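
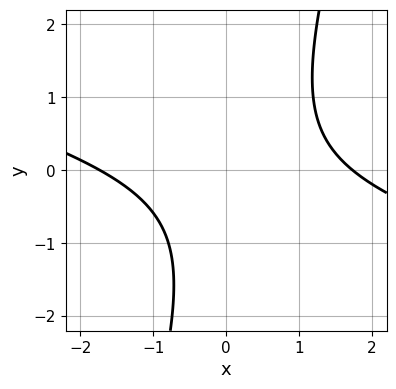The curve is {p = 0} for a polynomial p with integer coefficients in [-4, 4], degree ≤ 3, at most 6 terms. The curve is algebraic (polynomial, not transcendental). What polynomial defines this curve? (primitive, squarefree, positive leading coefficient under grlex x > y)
x^2 + 3*x*y - y^2 - y - 3

1. The degree is 2 — no degree-1 curve has this shape.
2. Reading off the gridlines: no y-intercept at any integer in the box.
3. Matching integer coefficients to the picture gives p.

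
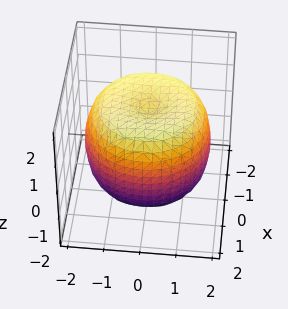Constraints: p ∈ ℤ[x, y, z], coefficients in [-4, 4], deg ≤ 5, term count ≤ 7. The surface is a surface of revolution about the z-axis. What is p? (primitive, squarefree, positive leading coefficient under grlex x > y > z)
deg p = 4. A generic line meets the surface in up to 4 points.
Symmetries: rotational symmetry about the z-axis ⇒ p depends on x, y only through x² + y².
Observable constraints: a circular section at z = -1 has radius between 1 and 2.
The integer polynomial consistent with all of this is the stated p.

x^4 + 2*x^2*y^2 + y^4 - 2*x^2 - 2*y^2 + 2*z^2 - 3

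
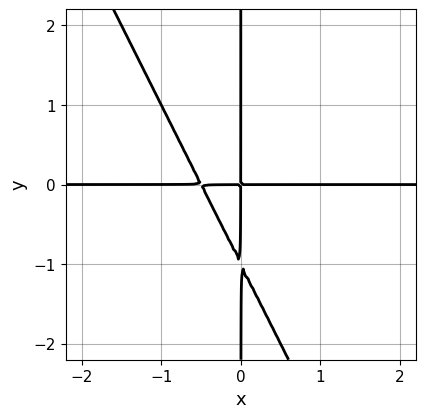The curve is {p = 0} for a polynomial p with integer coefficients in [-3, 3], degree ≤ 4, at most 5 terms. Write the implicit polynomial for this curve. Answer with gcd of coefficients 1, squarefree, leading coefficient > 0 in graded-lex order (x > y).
2*x^2*y + x*y^2 + x*y

First, the degree is 3 — no degree-2 curve has this shape.
Then, observable constraints: the visible y-axis segment lies entirely on the curve; every point of the x-axis in the box is on the curve.
Finally, together with the visible shape, these determine p as stated.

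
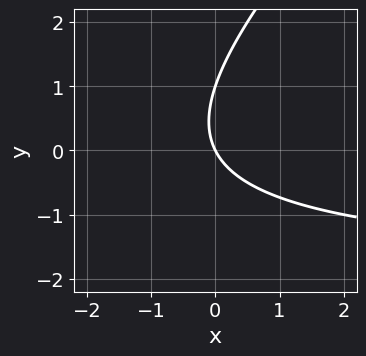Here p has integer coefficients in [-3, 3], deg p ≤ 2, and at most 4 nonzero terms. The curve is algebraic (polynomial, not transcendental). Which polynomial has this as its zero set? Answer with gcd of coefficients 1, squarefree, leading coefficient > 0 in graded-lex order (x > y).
Degree: a generic line meets the curve in up to 2 points, so deg p = 2.
Checking where it meets the axes: it crosses the x-axis at the gridline x = 0; among the integer gridlines, it crosses the y-axis at y ∈ {0, 1}.
Fitting integer coefficients to these (and the overall shape) gives p.

x*y - y^2 + 2*x + y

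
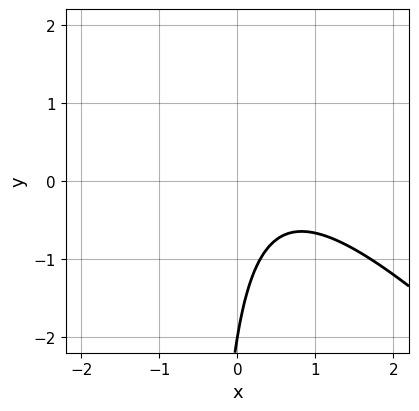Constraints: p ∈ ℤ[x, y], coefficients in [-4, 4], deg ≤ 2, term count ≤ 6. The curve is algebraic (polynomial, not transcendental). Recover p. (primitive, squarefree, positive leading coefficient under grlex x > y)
2*x^2 + 2*x*y - 2*x + y + 2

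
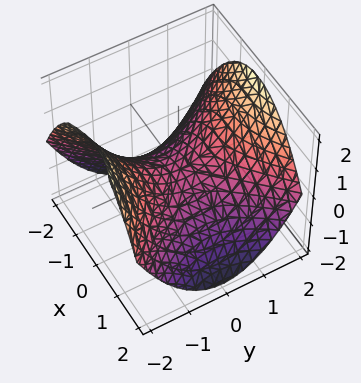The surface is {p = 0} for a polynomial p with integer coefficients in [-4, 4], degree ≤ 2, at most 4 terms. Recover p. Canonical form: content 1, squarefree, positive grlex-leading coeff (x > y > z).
x^2 - y^2 + 2*z

Degree: a saddle surface; a quadric, so deg p = 2.
Symmetries: the y ↦ −y reflection is a symmetry, so y appears only in even powers; mirror symmetry x ↦ −x ⇒ only even powers of x.
Checking where it meets the axes: one x-axis crossing is at x = 0; it crosses the z-axis at the gridline z = 0.
Solving for integer coefficients yields p as stated.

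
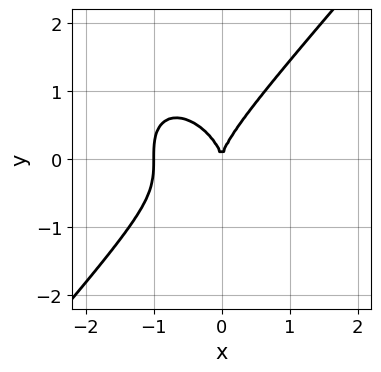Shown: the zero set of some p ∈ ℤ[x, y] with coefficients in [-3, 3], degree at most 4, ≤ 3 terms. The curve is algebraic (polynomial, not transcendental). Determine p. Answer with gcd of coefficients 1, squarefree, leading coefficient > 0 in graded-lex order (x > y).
3*x^3 - 2*y^3 + 3*x^2

1. Degree: the shape is more complex than any degree-2 curve, so deg p = 3.
2. Checking where it meets the axes: among the integer gridlines, it crosses the x-axis at x ∈ {-1, 0}; it meets the y-axis at y = 0 (among the integer gridlines).
3. Solving for integer coefficients yields p as stated.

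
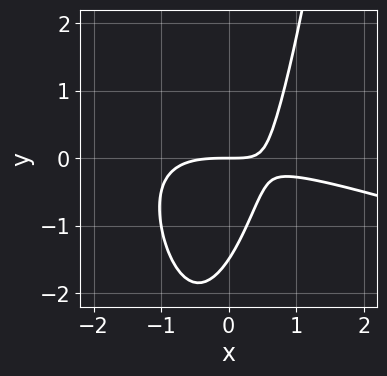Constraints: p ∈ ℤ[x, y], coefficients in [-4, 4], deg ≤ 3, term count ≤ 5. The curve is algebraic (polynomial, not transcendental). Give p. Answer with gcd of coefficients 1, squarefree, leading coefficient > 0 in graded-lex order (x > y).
(a) The degree is 3 — a generic line meets the curve in up to 3 points.
(b) Against the integer gridlines: it meets the y-axis at y = 0 (among the integer gridlines); it meets the x-axis at x = 0 (among the integer gridlines).
(c) Matching integer coefficients to the picture gives p.

x^3 + 3*x^2*y + 3*x*y - 2*y^2 - 3*y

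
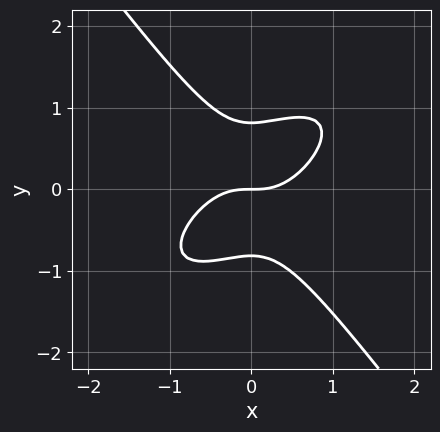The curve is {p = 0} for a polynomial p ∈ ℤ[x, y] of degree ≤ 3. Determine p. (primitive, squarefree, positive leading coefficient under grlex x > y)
Degree: no degree-2 curve has this shape, so deg p = 3.
Observable constraints: one y-axis crossing is at y = 0; one x-axis crossing is at x = 0.
These observations pin down the coefficients.

3*x^3 - 3*x^2*y + 3*y^3 - 2*y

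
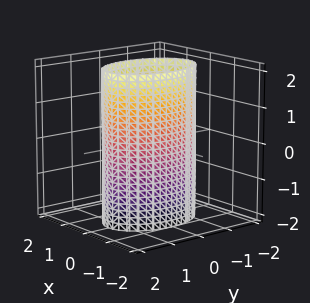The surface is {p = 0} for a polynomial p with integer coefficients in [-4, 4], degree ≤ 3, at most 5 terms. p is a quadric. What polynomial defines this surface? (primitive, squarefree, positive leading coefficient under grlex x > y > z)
First, degree: a cylinder; a quadric, so deg p = 2.
Then, symmetries: mirror symmetry x ↦ −x ⇒ only even powers of x; mirror symmetry z ↦ −z ⇒ only even powers of z; the y ↦ −y reflection is a symmetry, so y appears only in even powers.
Next, observable constraints: the x-axis gridline crossings are at x ∈ {-1, 1}; no z-intercept at any integer in the box.
Finally, together with the visible shape, these determine p as stated.

2*x^2 + y^2 - 2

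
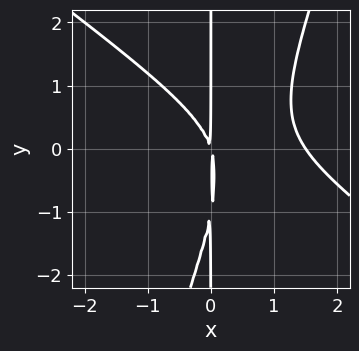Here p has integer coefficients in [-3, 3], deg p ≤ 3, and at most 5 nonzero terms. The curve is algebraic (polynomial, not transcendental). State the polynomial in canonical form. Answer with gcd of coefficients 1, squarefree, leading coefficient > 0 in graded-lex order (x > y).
First, the degree is 3 — a generic line meets the curve in up to 3 points.
Next, checking where it meets the axes: the visible y-axis segment lies entirely on the curve.
Finally, solving for integer coefficients yields p as stated.

2*x^3 + 2*x^2*y - x*y^2 - 3*x^2 - x*y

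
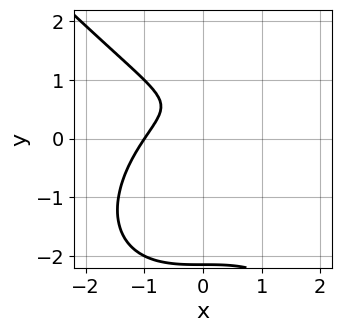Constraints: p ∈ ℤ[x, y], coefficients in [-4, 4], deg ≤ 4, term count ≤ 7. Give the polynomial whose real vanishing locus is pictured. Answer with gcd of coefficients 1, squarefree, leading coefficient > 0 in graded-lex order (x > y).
x^3 + y^3 + y^2 - 2*y + 1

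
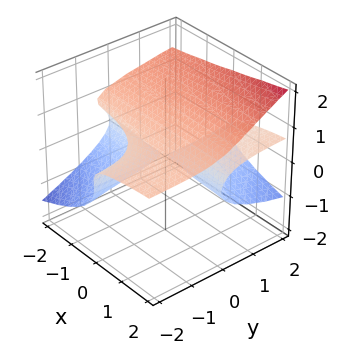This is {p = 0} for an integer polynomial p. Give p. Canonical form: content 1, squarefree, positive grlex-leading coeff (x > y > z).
(a) I count 2 distinct pieces. They look like related sheets of one shape, so recover p as a whole.
(b) Degree: no degree-2 surface has this shape, so deg p = 3.
(c) From the axis intercepts and sections: every point of the y-axis in the box is on the surface; the visible x-axis segment lies entirely on the surface; one z-axis crossing is at z = 1.
(d) Matching integer coefficients to the picture gives p.

x*y*z + y*z^2 - 3*z^3 - x*y + 3*z^2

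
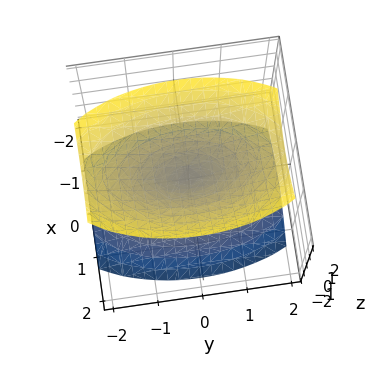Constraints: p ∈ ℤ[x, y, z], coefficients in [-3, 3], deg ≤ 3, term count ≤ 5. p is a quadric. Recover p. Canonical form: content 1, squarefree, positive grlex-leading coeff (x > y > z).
(a) The picture has 2 separate pieces. Treating them together as one polynomial.
(b) Degree: two nappes meeting at a single point; a quadric, so deg p = 2.
(c) Symmetries: it's symmetric under z → −z, forcing even powers of z; it's symmetric under x → −x, forcing even powers of x; mirror symmetry y ↦ −y ⇒ only even powers of y.
(d) From the axis intercepts and sections: it crosses the y-axis at the gridline y = 0; it meets the z-axis at z = 0 (among the integer gridlines); it crosses the x-axis at the gridline x = 0.
(e) Matching integer coefficients to the picture gives p.

3*x^2 + y^2 - 2*z^2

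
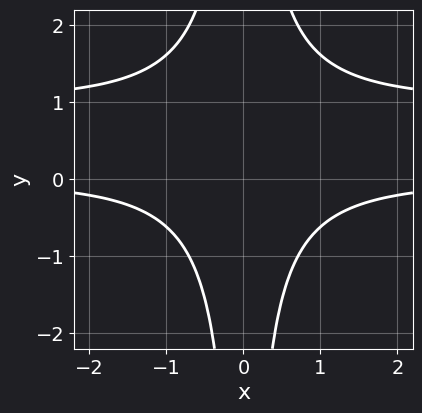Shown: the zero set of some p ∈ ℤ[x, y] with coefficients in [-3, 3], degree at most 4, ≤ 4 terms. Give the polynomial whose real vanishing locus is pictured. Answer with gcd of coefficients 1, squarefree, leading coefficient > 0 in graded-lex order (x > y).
x^2*y^2 - x^2*y - 1

First, deg p = 4. The shape is more complex than any degree-3 curve.
Next, symmetries: the x ↦ −x reflection is a symmetry, so x appears only in even powers.
Next, against the integer gridlines: no x-intercept at any integer in the box; the curve avoids every integer y-axis point in the box.
Finally, matching integer coefficients to the picture gives p.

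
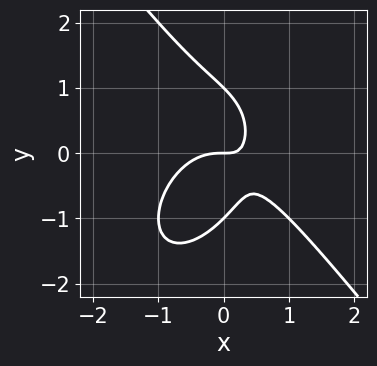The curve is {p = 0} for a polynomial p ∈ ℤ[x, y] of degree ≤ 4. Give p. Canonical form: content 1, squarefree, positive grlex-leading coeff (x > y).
1. The degree is 3 — no degree-2 curve has this shape.
2. Observable constraints: it meets the x-axis at x = 0 (among the integer gridlines); the y-axis gridline crossings are at y ∈ {-1, 0, 1}.
3. The integer polynomial consistent with all of this is the stated p.

2*x^3 + y^3 + 2*x*y - y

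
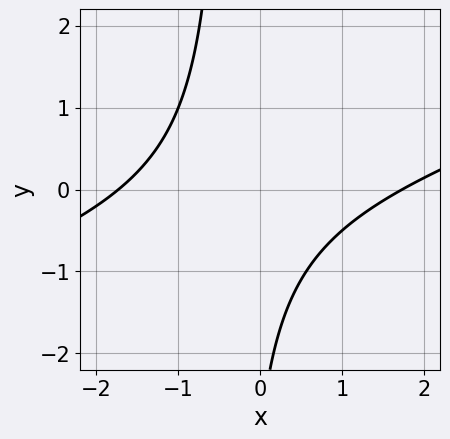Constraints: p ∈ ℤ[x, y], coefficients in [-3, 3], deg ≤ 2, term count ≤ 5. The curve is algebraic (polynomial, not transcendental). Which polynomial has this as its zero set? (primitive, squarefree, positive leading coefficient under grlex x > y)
First, deg p = 2.
Next, against the integer gridlines: it misses every integer gridline on the y-axis.
Finally, the integer polynomial consistent with all of this is the stated p.

x^2 - 3*x*y - y - 3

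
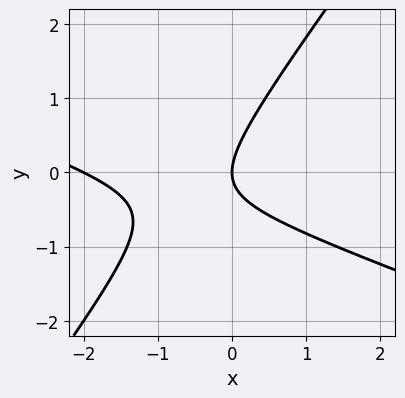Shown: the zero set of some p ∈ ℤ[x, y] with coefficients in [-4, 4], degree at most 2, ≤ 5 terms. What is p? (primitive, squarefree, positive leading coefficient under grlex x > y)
1. Degree: a generic line meets the curve in up to 2 points, so deg p = 2.
2. From the axis intercepts and sections: it crosses the y-axis at the gridline y = 0; among the integer gridlines, it crosses the x-axis at x ∈ {-2, 0}.
3. These observations pin down the coefficients.

x^2 + 2*x*y - 2*y^2 + 2*x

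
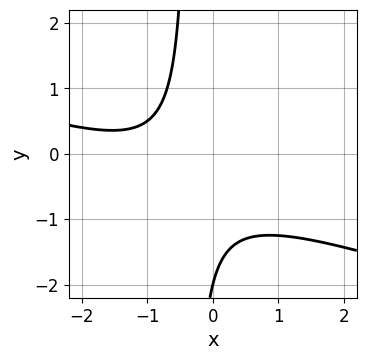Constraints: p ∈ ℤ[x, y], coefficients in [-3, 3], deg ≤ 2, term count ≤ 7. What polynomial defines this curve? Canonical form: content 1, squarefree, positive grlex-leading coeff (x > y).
1. deg p = 2. The shape is more complex than any degree-1 curve.
2. Reading off the gridlines: the curve avoids every integer x-axis point in the box; it meets the y-axis at y = -2 (among the integer gridlines).
3. Putting this together gives p.

x^2 + 3*x*y + 2*x + y + 2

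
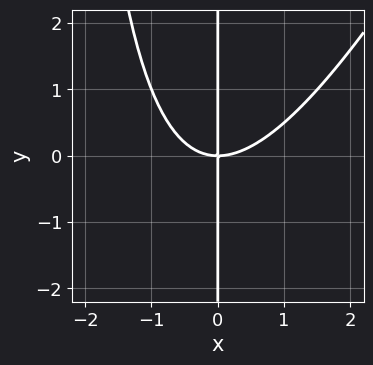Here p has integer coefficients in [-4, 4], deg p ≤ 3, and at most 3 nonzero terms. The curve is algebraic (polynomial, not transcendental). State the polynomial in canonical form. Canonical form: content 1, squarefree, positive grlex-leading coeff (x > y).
2*x^3 - x^2*y - 3*x*y

deg p = 3. A generic line meets the curve in up to 3 points.
Checking where it meets the axes: it crosses the x-axis at the gridline x = 0; the visible y-axis segment lies entirely on the curve.
The integer polynomial consistent with all of this is the stated p.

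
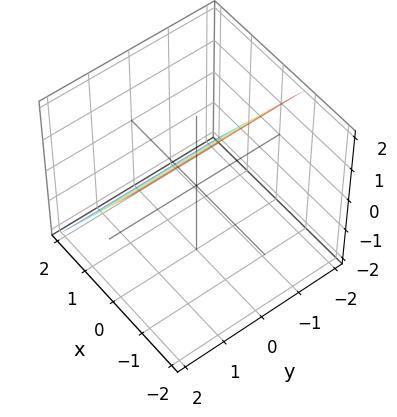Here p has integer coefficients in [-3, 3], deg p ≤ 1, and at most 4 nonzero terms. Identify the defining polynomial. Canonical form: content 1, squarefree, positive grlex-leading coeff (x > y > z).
First, the degree is 1 — every cross-section is a straight line — this is a plane.
Then, against the integer gridlines: one z-axis crossing is at z = 1; it misses every integer gridline on the y-axis.
Finally, matching integer coefficients to the picture gives p.

3*x + 2*z - 2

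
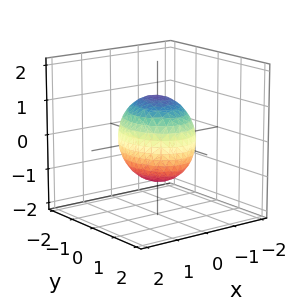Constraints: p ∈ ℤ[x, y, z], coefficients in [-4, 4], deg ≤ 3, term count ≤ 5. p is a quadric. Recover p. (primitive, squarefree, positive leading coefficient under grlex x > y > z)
1. deg p = 2. A closed, bounded, convex surface; a quadric.
2. Symmetries: it's symmetric under z → −z, forcing even powers of z; it's symmetric under x → −x, forcing even powers of x; mirror symmetry y ↦ −y ⇒ only even powers of y.
3. Checking where it meets the axes: the x-axis gridline crossings are at x ∈ {-1, 1}.
4. Fitting integer coefficients to these (and the overall shape) gives p.

3*x^2 + 2*y^2 + 2*z^2 - 3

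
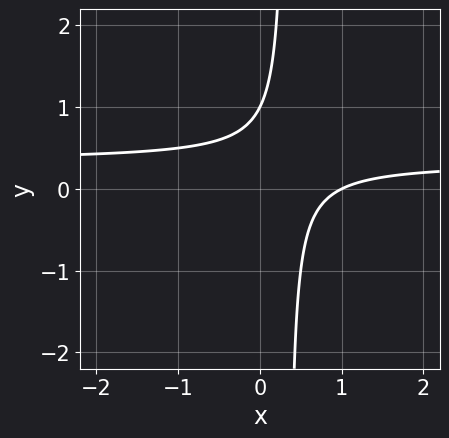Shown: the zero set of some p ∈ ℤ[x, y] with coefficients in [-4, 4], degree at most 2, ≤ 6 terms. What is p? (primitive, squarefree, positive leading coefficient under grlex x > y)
3*x*y - x - y + 1

First, the degree is 2 — no degree-1 curve has this shape.
Next, checking where it meets the axes: it meets the y-axis at y = 1 (among the integer gridlines); one x-axis crossing is at x = 1.
Finally, together with the visible shape, these determine p as stated.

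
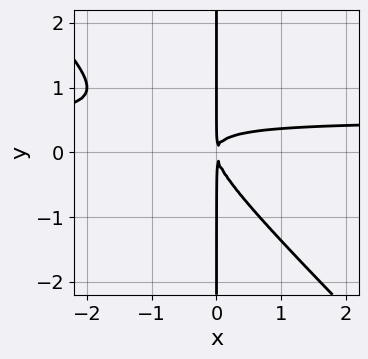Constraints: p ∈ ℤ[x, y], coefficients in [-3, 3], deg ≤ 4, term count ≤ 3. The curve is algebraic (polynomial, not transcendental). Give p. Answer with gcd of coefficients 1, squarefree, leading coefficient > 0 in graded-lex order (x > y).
First, degree: no degree-2 curve has this shape, so deg p = 3.
Then, against the integer gridlines: the visible y-axis segment lies entirely on the curve.
Finally, putting this together gives p.

2*x^2*y + 2*x*y^2 - x^2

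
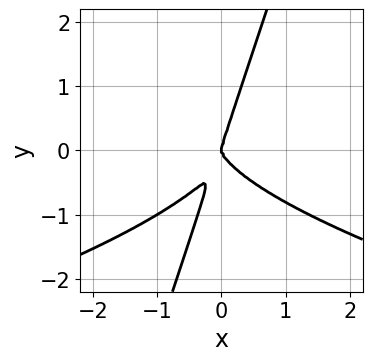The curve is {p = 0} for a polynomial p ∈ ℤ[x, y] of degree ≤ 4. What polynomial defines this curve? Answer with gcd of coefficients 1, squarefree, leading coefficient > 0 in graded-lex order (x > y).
3*x*y^3 - y^4 + 2*x^3

1. The degree is 4 — no degree-3 curve has this shape.
2. Observable constraints: it meets the x-axis at x = 0 (among the integer gridlines); one y-axis crossing is at y = 0.
3. These observations pin down the coefficients.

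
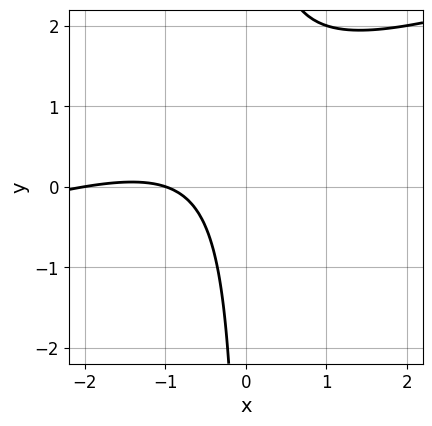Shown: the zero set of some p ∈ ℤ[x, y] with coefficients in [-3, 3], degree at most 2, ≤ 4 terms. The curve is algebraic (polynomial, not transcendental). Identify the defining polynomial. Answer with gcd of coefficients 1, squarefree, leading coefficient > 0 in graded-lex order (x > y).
x^2 - 3*x*y + 3*x + 2

First, deg p = 2.
Then, against the integer gridlines: no y-intercept at any integer in the box; among the integer gridlines, it crosses the x-axis at x ∈ {-2, -1}.
Finally, together with the visible shape, these determine p as stated.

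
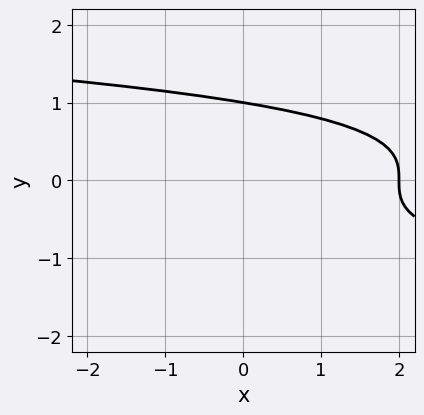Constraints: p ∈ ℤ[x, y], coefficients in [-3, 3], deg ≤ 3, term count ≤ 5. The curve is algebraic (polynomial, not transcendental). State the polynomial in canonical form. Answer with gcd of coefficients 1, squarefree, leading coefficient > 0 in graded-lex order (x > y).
2*y^3 + x - 2

(a) Degree: no degree-2 curve has this shape, so deg p = 3.
(b) Observable constraints: it meets the x-axis at x = 2 (among the integer gridlines); it crosses the y-axis at the gridline y = 1.
(c) Fitting integer coefficients to these (and the overall shape) gives p.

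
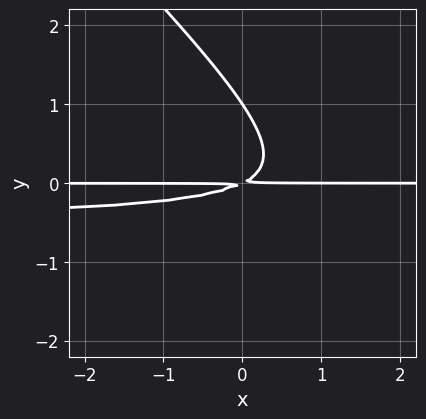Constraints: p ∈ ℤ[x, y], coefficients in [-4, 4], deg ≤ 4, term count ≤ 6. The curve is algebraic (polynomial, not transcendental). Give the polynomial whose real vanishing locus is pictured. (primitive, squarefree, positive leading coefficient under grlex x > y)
1. The degree is 3 — the shape is more complex than any degree-2 curve.
2. From the axis intercepts and sections: the visible x-axis segment lies entirely on the curve; one y-axis crossing is at y = 1.
3. Solving for integer coefficients yields p as stated.

2*x*y^2 + 2*y^3 + x*y - 2*y^2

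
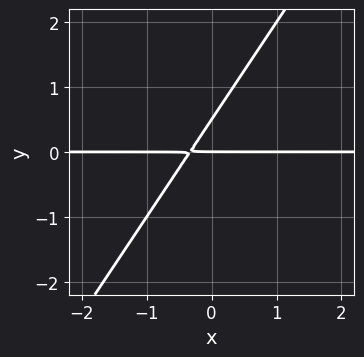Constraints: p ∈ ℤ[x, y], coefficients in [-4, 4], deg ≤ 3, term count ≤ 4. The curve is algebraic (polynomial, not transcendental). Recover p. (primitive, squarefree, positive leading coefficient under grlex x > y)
1. deg p = 2. A generic line meets the curve in up to 2 points.
2. Reading off the gridlines: it crosses the y-axis at the gridline y = 0; the visible x-axis segment lies entirely on the curve.
3. The integer polynomial consistent with all of this is the stated p.

3*x*y - 2*y^2 + y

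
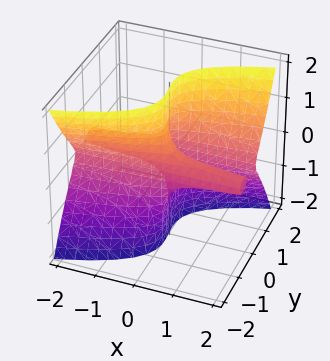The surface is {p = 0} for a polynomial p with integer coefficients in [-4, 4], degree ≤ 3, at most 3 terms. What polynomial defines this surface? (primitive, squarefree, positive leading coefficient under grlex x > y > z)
2*x*z^2 - 3*y^3 + y

deg p = 3. The shape is more complex than any degree-2 surface.
Against the integer gridlines: the visible x-axis segment lies entirely on the surface; every point of the z-axis in the box is on the surface; one y-axis crossing is at y = 0.
Solving for integer coefficients yields p as stated.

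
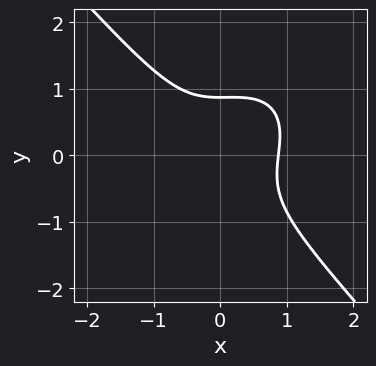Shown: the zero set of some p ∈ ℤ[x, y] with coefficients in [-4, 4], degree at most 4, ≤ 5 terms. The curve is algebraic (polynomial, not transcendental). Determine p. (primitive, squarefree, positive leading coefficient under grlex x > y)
3*x^3 - x^2*y + 3*y^3 - 2

First, degree: a generic line meets the curve in up to 3 points, so deg p = 3.
Finally, putting this together gives p.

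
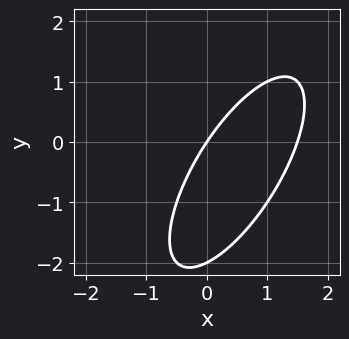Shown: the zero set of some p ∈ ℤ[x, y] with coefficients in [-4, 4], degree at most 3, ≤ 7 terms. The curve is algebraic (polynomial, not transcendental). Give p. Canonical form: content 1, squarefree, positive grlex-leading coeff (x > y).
1. deg p = 2. No degree-1 curve has this shape.
2. Reading off the gridlines: it crosses the x-axis at the gridline x = 0; among the integer gridlines, it crosses the y-axis at y ∈ {-2, 0}.
3. Matching integer coefficients to the picture gives p.

2*x^2 - 2*x*y + y^2 - 3*x + 2*y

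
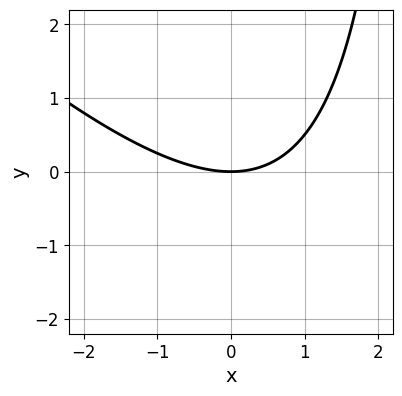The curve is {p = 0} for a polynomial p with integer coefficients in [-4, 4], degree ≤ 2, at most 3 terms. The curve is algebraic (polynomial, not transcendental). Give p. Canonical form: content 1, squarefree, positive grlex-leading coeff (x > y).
x^2 + x*y - 3*y

deg p = 2. The shape is more complex than any degree-1 curve.
Observable constraints: it crosses the y-axis at the gridline y = 0; it meets the x-axis at x = 0 (among the integer gridlines).
The integer polynomial consistent with all of this is the stated p.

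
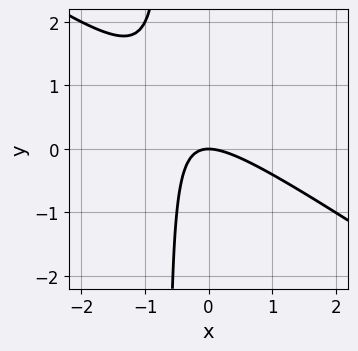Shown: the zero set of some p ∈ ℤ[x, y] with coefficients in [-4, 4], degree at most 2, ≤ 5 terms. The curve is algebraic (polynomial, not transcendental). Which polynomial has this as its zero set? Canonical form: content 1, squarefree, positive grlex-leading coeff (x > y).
2*x^2 + 3*x*y + 2*y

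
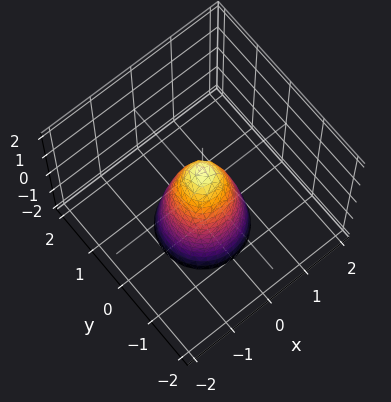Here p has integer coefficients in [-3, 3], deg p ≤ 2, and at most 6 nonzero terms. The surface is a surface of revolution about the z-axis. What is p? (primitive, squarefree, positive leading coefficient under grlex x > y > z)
3*x^2 + 3*y^2 + z - 1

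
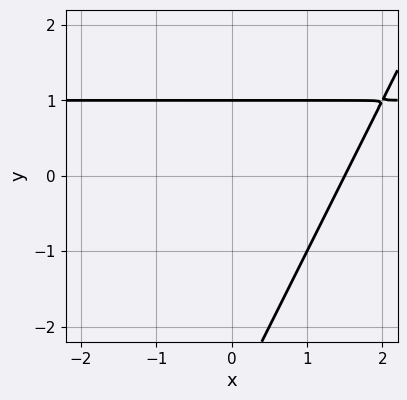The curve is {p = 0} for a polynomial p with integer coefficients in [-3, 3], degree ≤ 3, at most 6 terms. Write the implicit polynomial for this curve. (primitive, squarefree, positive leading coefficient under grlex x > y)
2*x*y - y^2 - 2*x - 2*y + 3

1. deg p = 2.
2. Observable constraints: it crosses the y-axis at the gridline y = 1.
3. Fitting integer coefficients to these (and the overall shape) gives p.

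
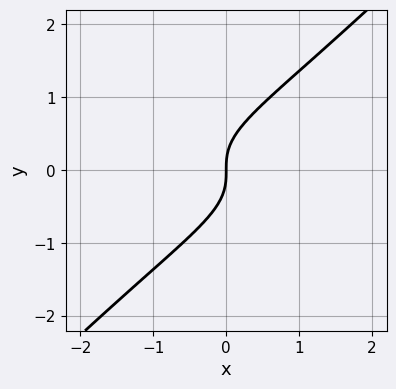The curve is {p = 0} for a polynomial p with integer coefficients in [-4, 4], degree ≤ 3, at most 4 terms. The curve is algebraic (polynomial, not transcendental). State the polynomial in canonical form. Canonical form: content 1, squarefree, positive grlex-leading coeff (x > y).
3*x*y^2 - 3*y^3 + 2*x

First, deg p = 3. No degree-2 curve has this shape.
Then, from the axis intercepts and sections: it crosses the x-axis at the gridline x = 0; it crosses the y-axis at the gridline y = 0.
Finally, assembling these constraints gives the stated polynomial.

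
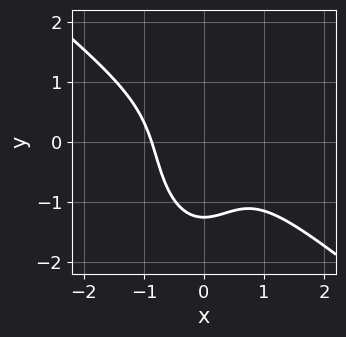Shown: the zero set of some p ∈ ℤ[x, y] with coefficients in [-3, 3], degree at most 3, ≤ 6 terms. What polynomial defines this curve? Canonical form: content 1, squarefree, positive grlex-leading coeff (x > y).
3*x^3 + 3*x^2*y + y^3 + 2

1. The degree is 3 — no degree-2 curve has this shape.
2. Solving for integer coefficients yields p as stated.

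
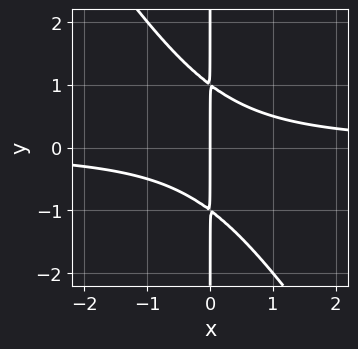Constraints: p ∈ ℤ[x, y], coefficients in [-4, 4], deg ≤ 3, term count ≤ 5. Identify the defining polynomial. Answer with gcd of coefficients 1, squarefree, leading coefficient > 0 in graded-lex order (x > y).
3*x^2*y + 2*x*y^2 - 2*x

First, degree: no degree-2 curve has this shape, so deg p = 3.
Next, from the visible intercepts: one x-axis crossing is at x = 0; every point of the y-axis in the box is on the curve.
Finally, assembling these constraints gives the stated polynomial.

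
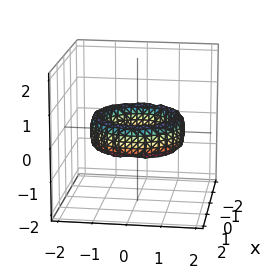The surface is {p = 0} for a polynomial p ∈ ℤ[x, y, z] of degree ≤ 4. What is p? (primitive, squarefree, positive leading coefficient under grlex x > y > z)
First, degree: no degree-3 surface has this shape, so deg p = 4.
Then, symmetry: the surface is invariant under rotation about z: p = q(x² + y², z).
Then, from the axis intercepts and sections: the x-axis gridline crossings are at x ∈ {-1, 1}; the surface avoids every integer z-axis point in the box; a circular section at z = 0 has radius exactly 1; the y-axis gridline crossings are at y ∈ {-1, 1}.
Finally, these observations pin down the coefficients.

x^4 + 2*x^2*y^2 + y^4 - 3*x^2 - 3*y^2 + z^2 + 2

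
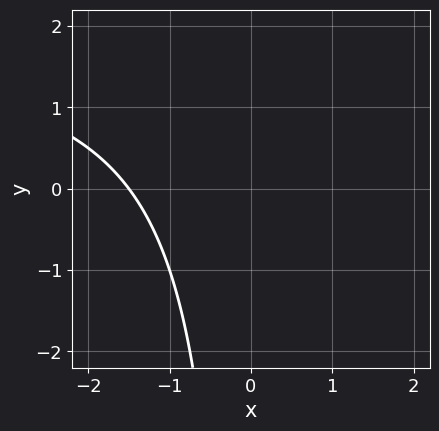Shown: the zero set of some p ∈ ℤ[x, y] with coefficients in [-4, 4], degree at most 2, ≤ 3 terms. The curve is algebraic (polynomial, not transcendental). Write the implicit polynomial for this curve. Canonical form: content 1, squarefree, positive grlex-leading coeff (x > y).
1. The degree is 2 — a generic line meets the curve in up to 2 points.
2. From the visible intercepts: no y-intercept at any integer in the box.
3. Solving for integer coefficients yields p as stated.

x*y - 2*x - 3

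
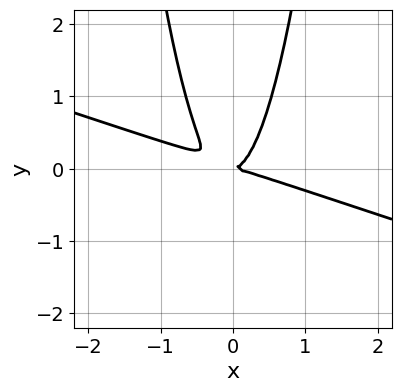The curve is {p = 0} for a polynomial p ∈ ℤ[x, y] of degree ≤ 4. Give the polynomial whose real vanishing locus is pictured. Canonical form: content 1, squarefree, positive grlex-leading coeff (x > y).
(a) Degree: the shape is more complex than any degree-2 curve, so deg p = 3.
(b) Observable constraints: it crosses the y-axis at the gridline y = 0; it meets the x-axis at x = 0 (among the integer gridlines).
(c) Assembling these constraints gives the stated polynomial.

x^3 + 3*x^2*y - y^2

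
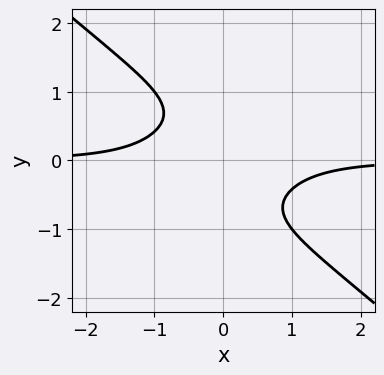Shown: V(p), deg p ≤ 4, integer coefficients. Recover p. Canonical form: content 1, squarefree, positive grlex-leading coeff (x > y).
2*x^3*y + 3*y^4 + 3*x*y + 2

1. deg p = 4.
2. Against the integer gridlines: the curve avoids every integer y-axis point in the box; no x-intercept at any integer in the box.
3. These observations pin down the coefficients.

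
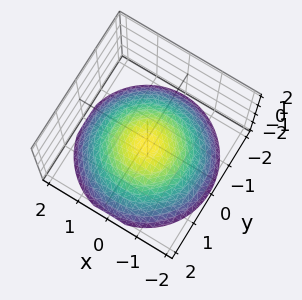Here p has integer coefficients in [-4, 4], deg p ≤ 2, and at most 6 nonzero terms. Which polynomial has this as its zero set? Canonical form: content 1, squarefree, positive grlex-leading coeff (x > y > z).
x^2 + y^2 + 3*z + 2

deg p = 2. No degree-1 surface has this shape.
Symmetry: the z-axis is an axis of rotation, so x and y enter only as x² + y².
Against the integer gridlines: it misses every integer gridline on the y-axis; the surface avoids every integer x-axis point in the box; a circular section at z = -1 has radius exactly 1.
Putting this together gives p.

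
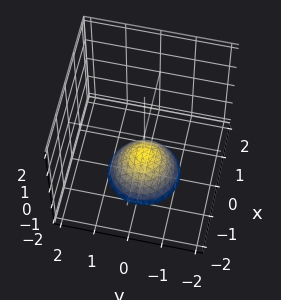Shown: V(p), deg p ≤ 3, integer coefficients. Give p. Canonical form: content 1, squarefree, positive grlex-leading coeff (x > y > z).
x^2 + y^2 + z + 1

First, degree: a generic line meets the surface in up to 2 points, so deg p = 2.
Next, symmetries: every cross-section ⟂ z is a circle, so x, y appear only via x² + y².
Then, from the axis intercepts and sections: the surface avoids every integer x-axis point in the box; it crosses the z-axis at the gridline z = -1; a circular section at z = -2 has radius exactly 1.
Finally, these observations pin down the coefficients.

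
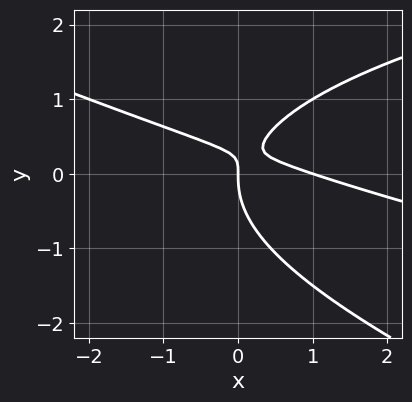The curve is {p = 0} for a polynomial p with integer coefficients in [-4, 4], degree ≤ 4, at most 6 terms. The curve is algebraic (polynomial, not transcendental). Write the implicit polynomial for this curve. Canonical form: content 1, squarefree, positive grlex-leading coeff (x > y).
x*y^2 + 2*y^3 - x^2 - 3*x*y + x

(a) Degree: the shape is more complex than any degree-2 curve, so deg p = 3.
(b) From the visible intercepts: one y-axis crossing is at y = 0; the x-axis gridline crossings are at x ∈ {0, 1}.
(c) Fitting integer coefficients to these (and the overall shape) gives p.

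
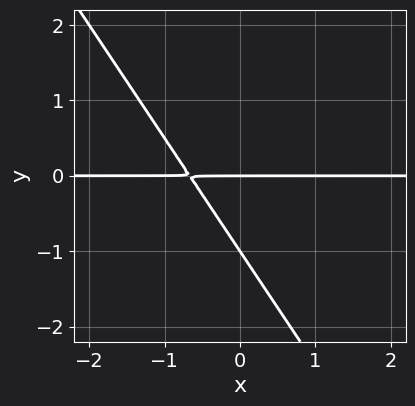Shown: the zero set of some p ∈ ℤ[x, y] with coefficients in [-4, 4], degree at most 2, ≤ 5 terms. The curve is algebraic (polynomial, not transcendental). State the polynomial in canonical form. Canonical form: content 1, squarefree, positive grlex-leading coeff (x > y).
3*x*y + 2*y^2 + 2*y

1. Degree: a generic line meets the curve in up to 2 points, so deg p = 2.
2. From the axis intercepts and sections: among the integer gridlines, it crosses the y-axis at y ∈ {-1, 0}; the visible x-axis segment lies entirely on the curve.
3. The integer polynomial consistent with all of this is the stated p.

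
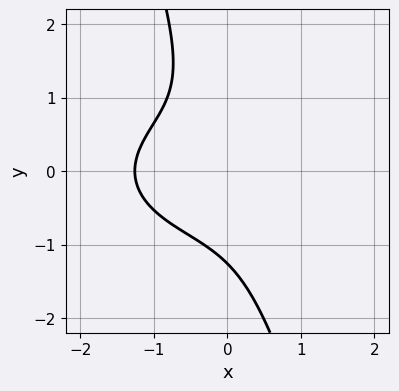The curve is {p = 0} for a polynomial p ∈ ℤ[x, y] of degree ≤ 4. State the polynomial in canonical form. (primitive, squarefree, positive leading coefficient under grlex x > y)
x^3 + 3*x*y^2 + y^3 + 2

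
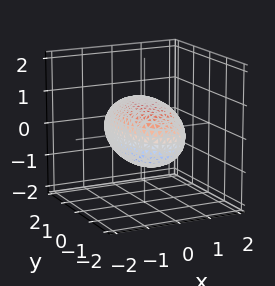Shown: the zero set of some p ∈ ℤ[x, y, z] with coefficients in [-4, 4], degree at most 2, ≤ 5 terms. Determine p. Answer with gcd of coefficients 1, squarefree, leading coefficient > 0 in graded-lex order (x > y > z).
3*x^2 + y^2 + 3*z^2 - 3

(a) Degree: a closed, bounded, convex surface; a quadric, so deg p = 2.
(b) Symmetries: mirror symmetry z ↦ −z ⇒ only even powers of z; it's symmetric under y → −y, forcing even powers of y; mirror symmetry x ↦ −x ⇒ only even powers of x.
(c) From the visible intercepts: among the integer gridlines, it crosses the z-axis at z ∈ {-1, 1}; among the integer gridlines, it crosses the x-axis at x ∈ {-1, 1}.
(d) Solving for integer coefficients yields p as stated.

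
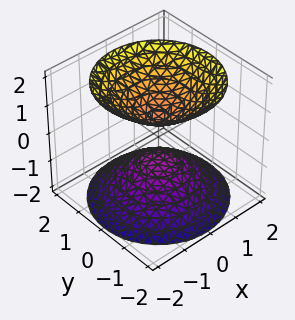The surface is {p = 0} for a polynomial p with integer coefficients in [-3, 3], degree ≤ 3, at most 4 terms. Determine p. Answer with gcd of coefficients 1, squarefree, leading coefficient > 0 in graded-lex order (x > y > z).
2*x^2 + 2*y^2 - 2*z^2 + 1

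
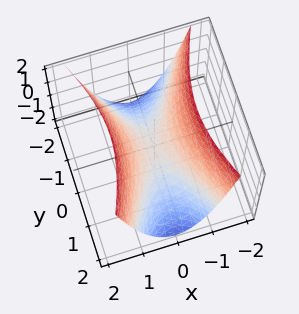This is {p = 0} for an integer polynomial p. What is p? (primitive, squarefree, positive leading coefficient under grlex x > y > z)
The degree is 2 — a hyperbolic paraboloid; a quadric.
Symmetries: mirror symmetry y ↦ −y ⇒ only even powers of y; the x ↦ −x reflection is a symmetry, so x appears only in even powers.
Against the integer gridlines: one z-axis crossing is at z = 0; it crosses the x-axis at the gridline x = 0; it meets the y-axis at y = 0 (among the integer gridlines).
Assembling these constraints gives the stated polynomial.

3*x^2 - y^2 - 2*z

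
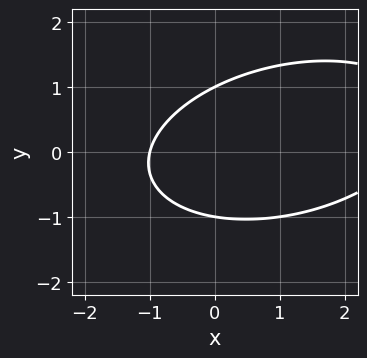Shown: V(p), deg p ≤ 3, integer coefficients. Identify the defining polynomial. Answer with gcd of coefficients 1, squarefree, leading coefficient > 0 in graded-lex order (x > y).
x^2 - x*y + 3*y^2 - 2*x - 3

1. Degree: the shape is more complex than any degree-1 curve, so deg p = 2.
2. Checking where it meets the axes: it crosses the x-axis at the gridline x = -1; the y-axis gridline crossings are at y ∈ {-1, 1}.
3. These observations pin down the coefficients.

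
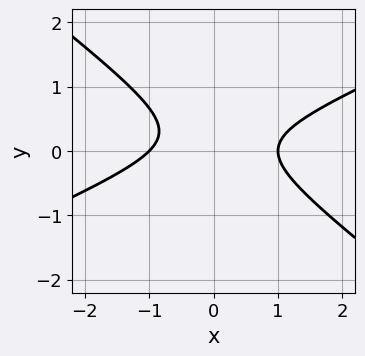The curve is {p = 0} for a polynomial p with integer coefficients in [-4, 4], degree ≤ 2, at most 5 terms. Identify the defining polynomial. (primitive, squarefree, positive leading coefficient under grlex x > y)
First, degree: no degree-1 curve has this shape, so deg p = 2.
Then, checking where it meets the axes: among the integer gridlines, it crosses the x-axis at x ∈ {-1, 1}; the curve avoids every integer y-axis point in the box.
Finally, these observations pin down the coefficients.

x^2 - x*y - 3*y^2 + y - 1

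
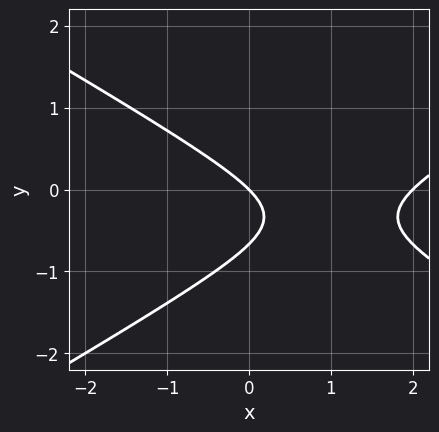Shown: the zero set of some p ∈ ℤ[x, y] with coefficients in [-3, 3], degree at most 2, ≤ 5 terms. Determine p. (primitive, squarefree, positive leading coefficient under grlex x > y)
x^2 - 3*y^2 - 2*x - 2*y

(a) The degree is 2 — a generic line meets the curve in up to 2 points.
(b) Reading off the gridlines: among the integer gridlines, it crosses the x-axis at x ∈ {0, 2}; one y-axis crossing is at y = 0.
(c) Together with the visible shape, these determine p as stated.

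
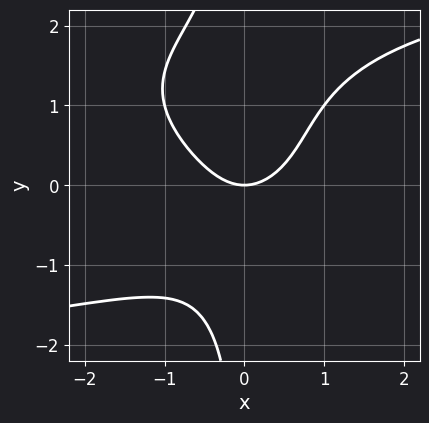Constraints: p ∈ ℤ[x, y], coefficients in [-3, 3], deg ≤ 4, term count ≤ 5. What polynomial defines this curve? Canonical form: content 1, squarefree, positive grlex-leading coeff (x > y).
x*y^3 - x*y^2 - 2*x^2 + 2*y

(a) Degree: the shape is more complex than any degree-3 curve, so deg p = 4.
(b) Reading off the gridlines: it meets the x-axis at x = 0 (among the integer gridlines); it crosses the y-axis at the gridline y = 0.
(c) These observations pin down the coefficients.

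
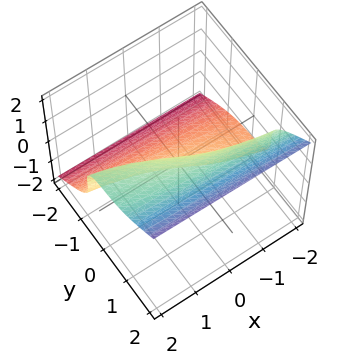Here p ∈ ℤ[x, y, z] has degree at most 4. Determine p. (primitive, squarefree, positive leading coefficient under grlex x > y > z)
The degree is 3 — the shape is more complex than any degree-2 surface.
From the axis intercepts and sections: one x-axis crossing is at x = 0; one y-axis crossing is at y = 0; it meets the z-axis at z = 0 (among the integer gridlines).
The integer polynomial consistent with all of this is the stated p.

2*y^3 - y*z^2 - 2*z^3 + x + 2*y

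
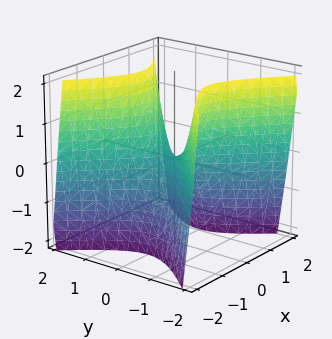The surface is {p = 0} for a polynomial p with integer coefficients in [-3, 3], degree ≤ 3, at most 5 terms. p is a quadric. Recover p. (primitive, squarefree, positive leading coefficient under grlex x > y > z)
1. deg p = 2. A saddle surface; a quadric.
2. Symmetries: mirror symmetry y ↦ −y ⇒ only even powers of y; the x ↦ −x reflection is a symmetry, so x appears only in even powers.
3. From the visible intercepts: it crosses the y-axis at the gridline y = 0; it meets the x-axis at x = 0 (among the integer gridlines).
4. Fitting integer coefficients to these (and the overall shape) gives p.

2*x^2 - 2*y^2 + z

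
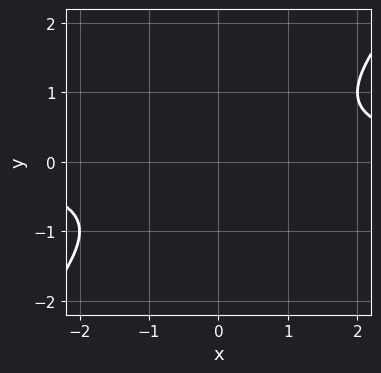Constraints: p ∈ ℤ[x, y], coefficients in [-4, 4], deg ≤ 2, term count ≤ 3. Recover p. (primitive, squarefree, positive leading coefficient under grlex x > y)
x*y - y^2 - 1

(a) The degree is 2 — the shape is more complex than any degree-1 curve.
(b) From the visible intercepts: no x-intercept at any integer in the box; no y-intercept at any integer in the box.
(c) These observations pin down the coefficients.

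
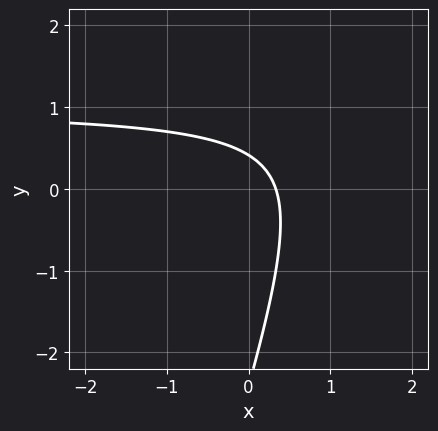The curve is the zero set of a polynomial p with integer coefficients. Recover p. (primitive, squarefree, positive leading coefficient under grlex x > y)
3*x*y - y^2 - 3*x - 2*y + 1

First, deg p = 2.
Finally, the integer polynomial consistent with all of this is the stated p.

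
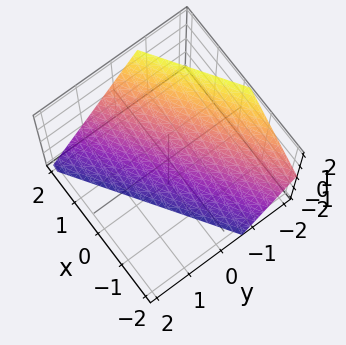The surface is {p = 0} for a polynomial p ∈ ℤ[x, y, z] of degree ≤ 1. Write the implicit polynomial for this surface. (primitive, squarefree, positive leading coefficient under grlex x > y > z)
Degree: every cross-section is a straight line — this is a plane, so deg p = 1.
Checking where it meets the axes: one x-axis crossing is at x = 1; it crosses the z-axis at the gridline z = -1.
Assembling these constraints gives the stated polynomial.

2*x - 3*y - 2*z - 2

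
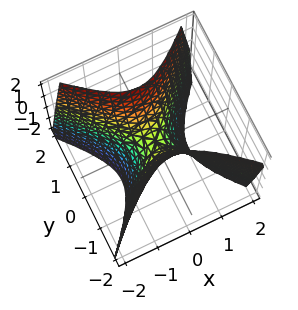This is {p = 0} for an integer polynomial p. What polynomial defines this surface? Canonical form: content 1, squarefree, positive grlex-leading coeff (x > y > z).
The degree is 2 — a saddle surface; a quadric.
Symmetries: it's symmetric under y → −y, forcing even powers of y; mirror symmetry x ↦ −x ⇒ only even powers of x.
From the axis intercepts and sections: it crosses the x-axis at the gridline x = 0; one z-axis crossing is at z = 0; one y-axis crossing is at y = 0.
Assembling these constraints gives the stated polynomial.

2*x^2 - 2*y^2 + z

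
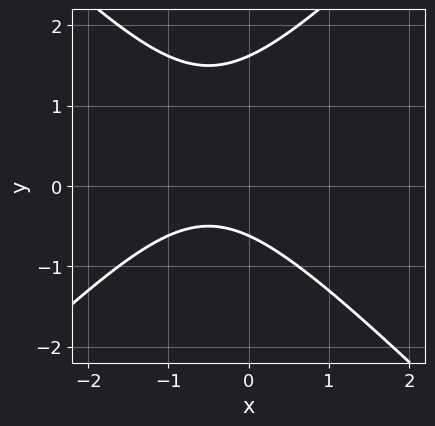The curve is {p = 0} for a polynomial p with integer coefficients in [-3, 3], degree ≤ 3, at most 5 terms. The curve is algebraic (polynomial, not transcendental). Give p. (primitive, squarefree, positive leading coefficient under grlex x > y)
x^2 - y^2 + x + y + 1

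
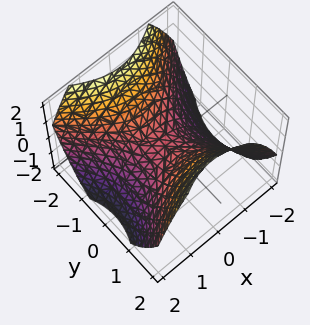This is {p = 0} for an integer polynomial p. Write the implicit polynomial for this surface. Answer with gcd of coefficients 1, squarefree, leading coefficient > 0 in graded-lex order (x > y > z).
2*x^2 - 2*y^2 + 3*z

First, the degree is 2 — a saddle surface; a quadric.
Then, symmetries: it's symmetric under x → −x, forcing even powers of x; it's symmetric under y → −y, forcing even powers of y.
Next, observable constraints: it meets the y-axis at y = 0 (among the integer gridlines); it meets the z-axis at z = 0 (among the integer gridlines); it meets the x-axis at x = 0 (among the integer gridlines).
Finally, these observations pin down the coefficients.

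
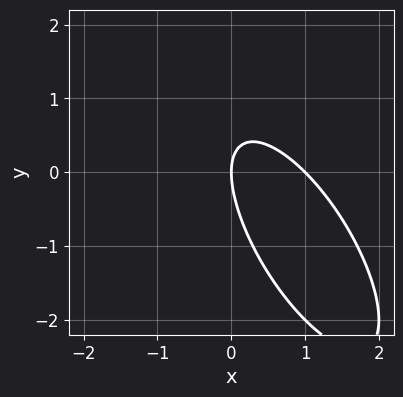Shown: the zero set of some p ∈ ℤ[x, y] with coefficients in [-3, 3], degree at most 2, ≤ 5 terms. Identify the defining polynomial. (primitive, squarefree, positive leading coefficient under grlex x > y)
1. The degree is 2 — no degree-1 curve has this shape.
2. Against the integer gridlines: one y-axis crossing is at y = 0; among the integer gridlines, it crosses the x-axis at x ∈ {0, 1}.
3. Fitting integer coefficients to these (and the overall shape) gives p.

2*x^2 + 2*x*y + y^2 - 2*x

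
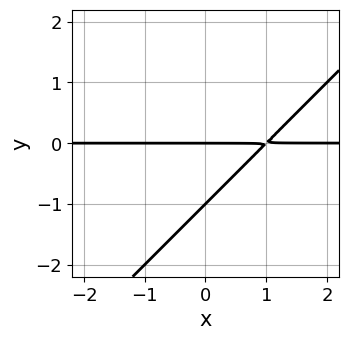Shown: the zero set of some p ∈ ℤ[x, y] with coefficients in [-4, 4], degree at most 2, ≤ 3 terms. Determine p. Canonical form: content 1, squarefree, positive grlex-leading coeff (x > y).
x*y - y^2 - y

(a) The degree is 2 — no degree-1 curve has this shape.
(b) Reading off the gridlines: among the integer gridlines, it crosses the y-axis at y ∈ {-1, 0}; the visible x-axis segment lies entirely on the curve.
(c) The integer polynomial consistent with all of this is the stated p.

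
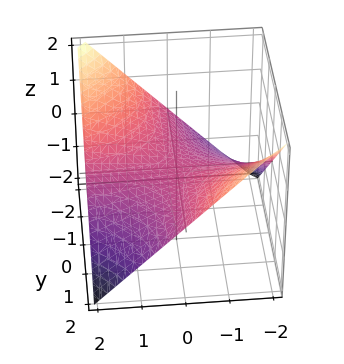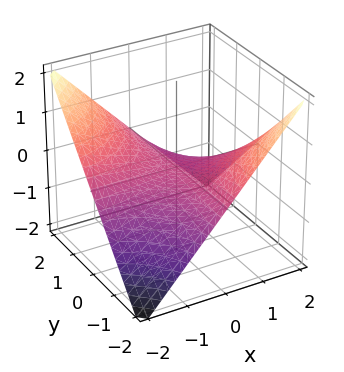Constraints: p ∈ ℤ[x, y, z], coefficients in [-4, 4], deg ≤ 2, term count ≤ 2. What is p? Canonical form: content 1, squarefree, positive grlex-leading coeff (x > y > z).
(a) deg p = 2. A hyperbolic paraboloid; a quadric.
(b) Reading off the gridlines: one z-axis crossing is at z = 0; the visible x-axis segment lies entirely on the surface.
(c) Matching integer coefficients to the picture gives p. Check: (0, -1, 0) on the y-axis lies on the surface, and p(0, -1, 0) = 0. ✓

x*y + 2*z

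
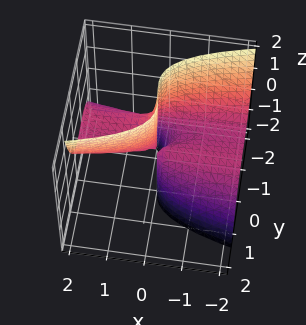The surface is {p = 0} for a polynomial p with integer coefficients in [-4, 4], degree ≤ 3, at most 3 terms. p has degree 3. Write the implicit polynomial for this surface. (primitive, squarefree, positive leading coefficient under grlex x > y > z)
y^3 - x*z + y^2

First, degree: no degree-2 surface has this shape, so deg p = 3.
Then, reading off the gridlines: it meets the y-axis at y = -1 (among the integer gridlines); the visible x-axis segment lies entirely on the surface.
Finally, the integer polynomial consistent with all of this is the stated p. Check: (0, 0, 1) on the z-axis lies on the surface, and p(0, 0, 1) = 0. ✓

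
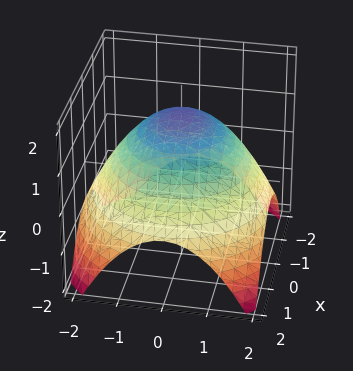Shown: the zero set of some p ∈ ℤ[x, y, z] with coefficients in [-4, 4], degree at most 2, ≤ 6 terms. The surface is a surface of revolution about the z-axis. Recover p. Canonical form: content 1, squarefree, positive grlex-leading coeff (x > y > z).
First, the degree is 2 — the shape is more complex than any degree-1 surface.
Then, symmetries: the z-axis is an axis of rotation, so x and y enter only as x² + y².
Then, checking where it meets the axes: a circular section at z = 0 has radius between 1 and 2.
Finally, assembling these constraints gives the stated polynomial.

x^2 + y^2 + 2*z - 3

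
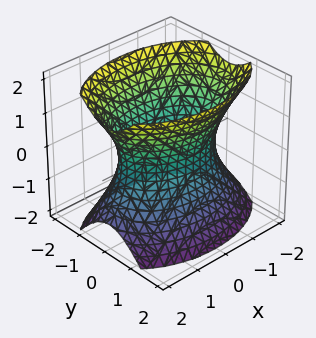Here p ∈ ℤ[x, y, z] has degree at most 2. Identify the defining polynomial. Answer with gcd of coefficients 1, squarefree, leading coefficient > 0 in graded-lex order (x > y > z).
deg p = 2. One connected sheet with a waist; a quadric.
Symmetries: mirror symmetry y ↦ −y ⇒ only even powers of y; mirror symmetry z ↦ −z ⇒ only even powers of z; mirror symmetry x ↦ −x ⇒ only even powers of x.
Checking where it meets the axes: it misses every integer gridline on the z-axis; among the integer gridlines, it crosses the y-axis at y ∈ {-1, 1}.
The integer polynomial consistent with all of this is the stated p.

x^2 + 2*y^2 - z^2 - 2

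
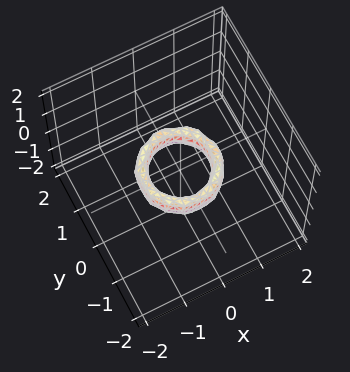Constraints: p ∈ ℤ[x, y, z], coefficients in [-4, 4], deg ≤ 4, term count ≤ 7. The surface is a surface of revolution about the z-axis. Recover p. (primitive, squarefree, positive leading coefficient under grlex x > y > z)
2*x^4 + 4*x^2*y^2 + 2*y^4 - 3*x^2 - 3*y^2 + z^2 + 1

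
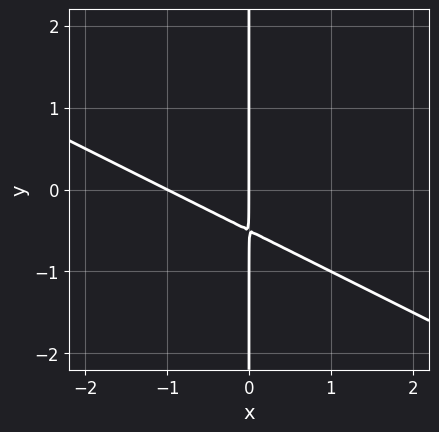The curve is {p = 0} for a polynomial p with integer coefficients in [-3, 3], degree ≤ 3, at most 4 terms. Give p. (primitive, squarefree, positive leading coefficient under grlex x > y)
x^2 + 2*x*y + x

First, degree: no degree-1 curve has this shape, so deg p = 2.
Next, reading off the gridlines: among the integer gridlines, it crosses the x-axis at x ∈ {-1, 0}; the visible y-axis segment lies entirely on the curve.
Finally, fitting integer coefficients to these (and the overall shape) gives p.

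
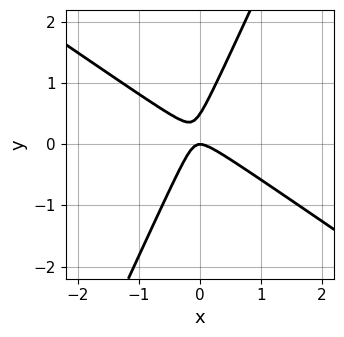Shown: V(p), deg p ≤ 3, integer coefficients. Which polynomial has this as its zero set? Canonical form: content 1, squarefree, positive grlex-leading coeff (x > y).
3*x^2 + 3*x*y - 2*y^2 + y

1. Degree: a generic line meets the curve in up to 2 points, so deg p = 2.
2. From the axis intercepts and sections: it crosses the x-axis at the gridline x = 0; it meets the y-axis at y = 0 (among the integer gridlines).
3. Matching integer coefficients to the picture gives p.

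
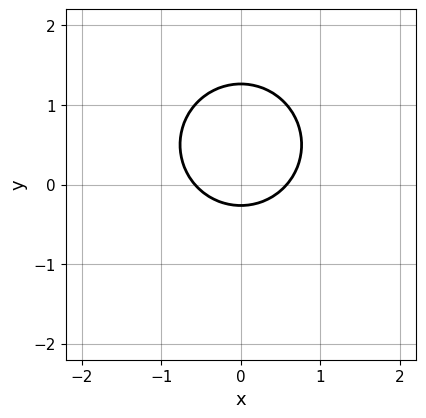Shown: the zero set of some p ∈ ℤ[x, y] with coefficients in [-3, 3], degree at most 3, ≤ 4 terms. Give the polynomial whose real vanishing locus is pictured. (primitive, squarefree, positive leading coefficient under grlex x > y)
1. deg p = 2. The shape is more complex than any degree-1 curve.
2. Symmetries: it's symmetric under x → −x, forcing even powers of x.
3. Fitting integer coefficients to these (and the overall shape) gives p.

3*x^2 + 3*y^2 - 3*y - 1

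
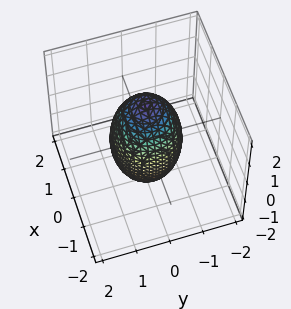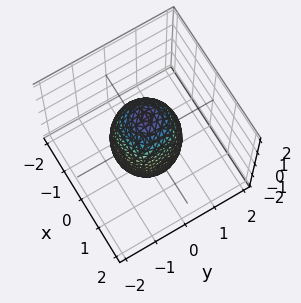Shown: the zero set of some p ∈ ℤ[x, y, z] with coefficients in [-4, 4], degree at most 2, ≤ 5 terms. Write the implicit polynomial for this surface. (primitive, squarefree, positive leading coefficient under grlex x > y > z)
3*x^2 + 3*y^2 + z^2 - 3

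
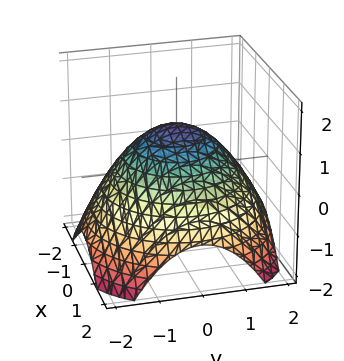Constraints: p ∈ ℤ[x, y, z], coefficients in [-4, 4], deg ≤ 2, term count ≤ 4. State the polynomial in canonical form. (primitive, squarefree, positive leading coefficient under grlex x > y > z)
deg p = 2. A generic line meets the surface in up to 2 points.
Symmetries: rotational symmetry about the z-axis ⇒ p depends on x, y only through x² + y².
Reading off the gridlines: a circular section at z = 0 has radius between 1 and 2; it meets the z-axis at z = 1 (among the integer gridlines).
Putting this together gives p.

x^2 + y^2 + 2*z - 2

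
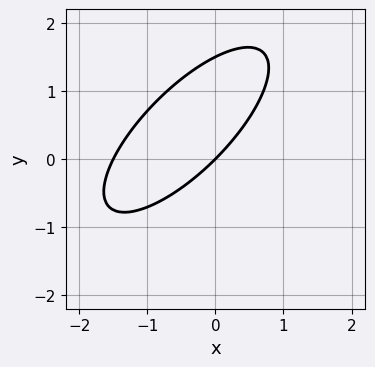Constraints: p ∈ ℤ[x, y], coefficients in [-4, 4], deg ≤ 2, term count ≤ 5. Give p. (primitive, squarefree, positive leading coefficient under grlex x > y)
(a) deg p = 2.
(b) From the axis intercepts and sections: it meets the x-axis at x = 0 (among the integer gridlines); it meets the y-axis at y = 0 (among the integer gridlines).
(c) Fitting integer coefficients to these (and the overall shape) gives p.

2*x^2 - 3*x*y + 2*y^2 + 3*x - 3*y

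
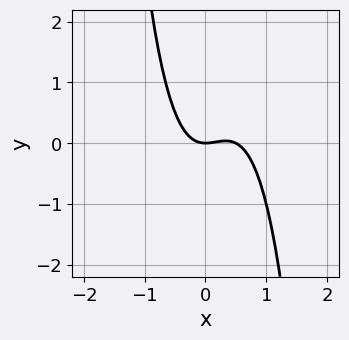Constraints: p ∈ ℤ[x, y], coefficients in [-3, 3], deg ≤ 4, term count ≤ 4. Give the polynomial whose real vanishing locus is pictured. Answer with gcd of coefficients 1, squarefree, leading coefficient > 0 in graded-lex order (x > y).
1. deg p = 3. No degree-2 curve has this shape.
2. Against the integer gridlines: it meets the x-axis at x = 0 (among the integer gridlines); it meets the y-axis at y = 0 (among the integer gridlines).
3. Solving for integer coefficients yields p as stated.

2*x^3 - x^2 + y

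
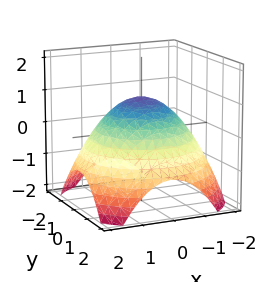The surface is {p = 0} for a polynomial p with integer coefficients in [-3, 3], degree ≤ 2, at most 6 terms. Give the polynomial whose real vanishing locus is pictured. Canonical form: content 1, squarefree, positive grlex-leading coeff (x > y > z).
Degree: no degree-1 surface has this shape, so deg p = 2.
Symmetries: the z-axis is an axis of rotation, so x and y enter only as x² + y².
From the axis intercepts and sections: it meets the z-axis at z = 1 (among the integer gridlines); a circular section at z = 0 has radius between 1 and 2.
The integer polynomial consistent with all of this is the stated p.

x^2 + y^2 + 2*z - 2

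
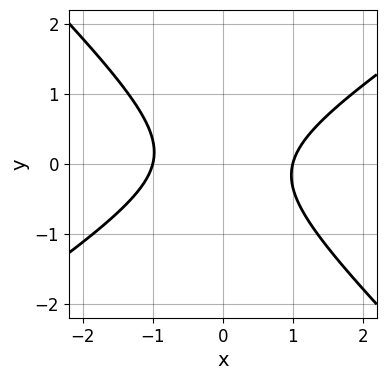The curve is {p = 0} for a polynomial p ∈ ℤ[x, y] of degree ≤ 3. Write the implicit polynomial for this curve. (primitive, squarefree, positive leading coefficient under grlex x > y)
deg p = 2.
Against the integer gridlines: no y-intercept at any integer in the box; the x-axis gridline crossings are at x ∈ {-1, 1}.
Together with the visible shape, these determine p as stated.

2*x^2 - x*y - 3*y^2 - 2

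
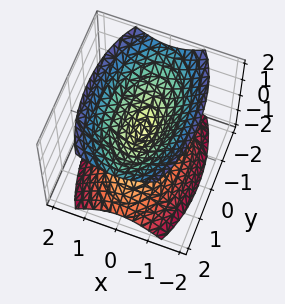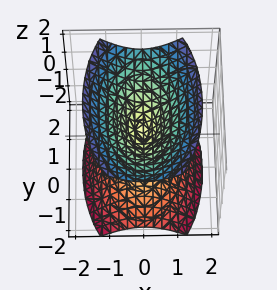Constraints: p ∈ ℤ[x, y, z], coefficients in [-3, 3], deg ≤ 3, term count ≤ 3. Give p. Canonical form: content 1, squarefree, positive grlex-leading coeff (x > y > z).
3*x^2 + y^2 - 2*z^2

(a) The picture has 2 separate pieces. Treating them together as one polynomial.
(b) deg p = 2. A double cone through the origin; a quadric.
(c) Symmetries: the y ↦ −y reflection is a symmetry, so y appears only in even powers; the x ↦ −x reflection is a symmetry, so x appears only in even powers; mirror symmetry z ↦ −z ⇒ only even powers of z.
(d) Observable constraints: it meets the y-axis at y = 0 (among the integer gridlines); it meets the z-axis at z = 0 (among the integer gridlines).
(e) Solving for integer coefficients yields p as stated.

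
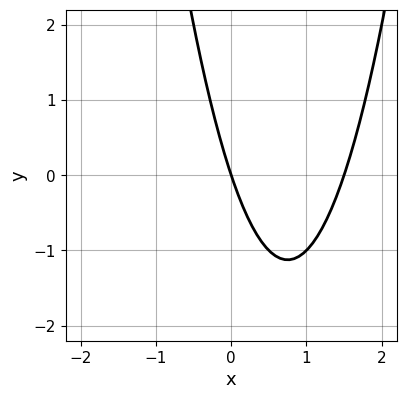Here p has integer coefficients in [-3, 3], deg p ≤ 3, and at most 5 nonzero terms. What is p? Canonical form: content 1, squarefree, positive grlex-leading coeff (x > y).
2*x^2 - 3*x - y

1. Degree: no degree-1 curve has this shape, so deg p = 2.
2. From the visible intercepts: it meets the x-axis at x = 0 (among the integer gridlines); it crosses the y-axis at the gridline y = 0.
3. These observations pin down the coefficients.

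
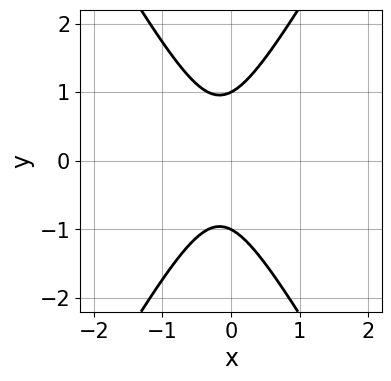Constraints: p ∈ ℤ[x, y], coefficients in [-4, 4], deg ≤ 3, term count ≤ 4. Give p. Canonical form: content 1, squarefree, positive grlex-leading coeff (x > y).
(a) deg p = 2. A generic line meets the curve in up to 2 points.
(b) Symmetries: mirror symmetry y ↦ −y ⇒ only even powers of y.
(c) Reading off the gridlines: it misses every integer gridline on the x-axis; the y-axis gridline crossings are at y ∈ {-1, 1}.
(d) Putting this together gives p.

3*x^2 - y^2 + x + 1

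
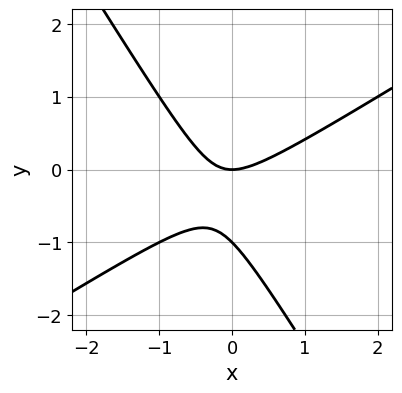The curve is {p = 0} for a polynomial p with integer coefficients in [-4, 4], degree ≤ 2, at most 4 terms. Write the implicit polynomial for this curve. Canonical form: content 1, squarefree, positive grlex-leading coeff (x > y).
x^2 - x*y - y^2 - y

1. Degree: a generic line meets the curve in up to 2 points, so deg p = 2.
2. Against the integer gridlines: the y-axis gridline crossings are at y ∈ {-1, 0}; it meets the x-axis at x = 0 (among the integer gridlines).
3. Solving for integer coefficients yields p as stated.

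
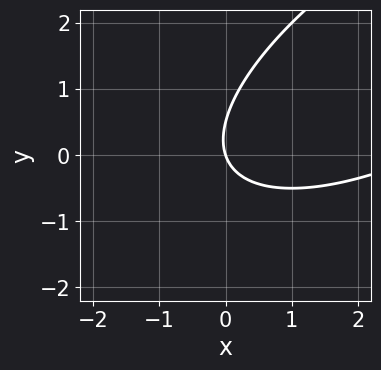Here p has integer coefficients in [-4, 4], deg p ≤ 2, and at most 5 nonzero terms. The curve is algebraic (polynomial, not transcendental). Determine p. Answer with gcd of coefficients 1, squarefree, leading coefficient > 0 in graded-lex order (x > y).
x^2 - 2*x*y + 2*y^2 - 3*x - y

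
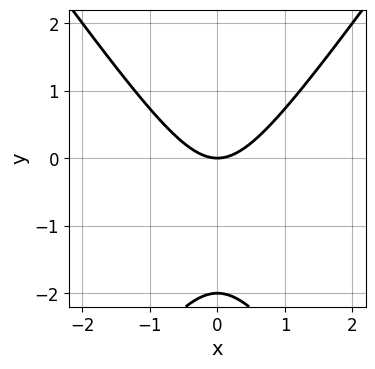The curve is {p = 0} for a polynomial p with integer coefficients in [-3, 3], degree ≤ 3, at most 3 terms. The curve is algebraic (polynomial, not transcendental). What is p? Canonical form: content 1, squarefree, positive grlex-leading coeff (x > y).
2*x^2 - y^2 - 2*y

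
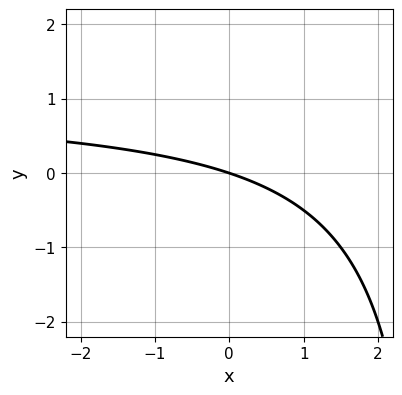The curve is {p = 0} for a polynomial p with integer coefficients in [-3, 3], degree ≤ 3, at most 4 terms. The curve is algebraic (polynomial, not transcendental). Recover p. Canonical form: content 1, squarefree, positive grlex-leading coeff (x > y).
The degree is 2 — the shape is more complex than any degree-1 curve.
From the visible intercepts: it crosses the y-axis at the gridline y = 0; it crosses the x-axis at the gridline x = 0.
Assembling these constraints gives the stated polynomial.

x*y - x - 3*y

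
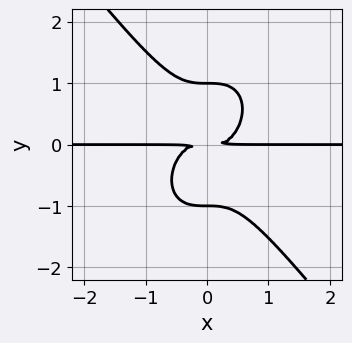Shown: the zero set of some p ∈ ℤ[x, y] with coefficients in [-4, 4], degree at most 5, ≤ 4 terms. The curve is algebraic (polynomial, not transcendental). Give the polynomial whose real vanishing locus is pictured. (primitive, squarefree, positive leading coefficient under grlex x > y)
Degree: no degree-3 curve has this shape, so deg p = 4.
From the axis intercepts and sections: among the integer gridlines, it crosses the y-axis at y ∈ {-1, 1}; every point of the x-axis in the box is on the curve.
Putting this together gives p.

2*x^3*y + y^4 - y^2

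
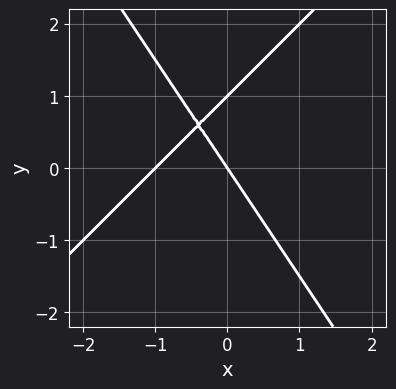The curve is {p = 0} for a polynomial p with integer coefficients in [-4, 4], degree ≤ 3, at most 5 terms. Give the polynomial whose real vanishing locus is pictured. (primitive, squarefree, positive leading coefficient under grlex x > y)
3*x^2 - x*y - 2*y^2 + 3*x + 2*y

First, deg p = 2. A generic line meets the curve in up to 2 points.
Next, checking where it meets the axes: the x-axis gridline crossings are at x ∈ {-1, 0}; the y-axis gridline crossings are at y ∈ {0, 1}.
Finally, putting this together gives p.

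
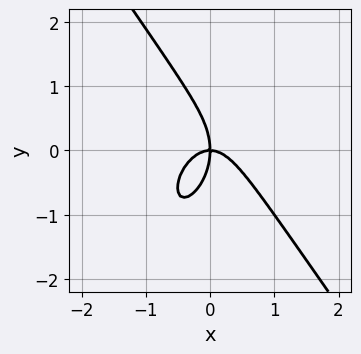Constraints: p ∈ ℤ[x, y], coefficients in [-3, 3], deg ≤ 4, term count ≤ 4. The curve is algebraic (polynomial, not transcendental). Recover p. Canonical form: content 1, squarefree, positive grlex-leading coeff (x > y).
3*x^3 + y^3 + 2*x*y

1. Degree: a generic line meets the curve in up to 3 points, so deg p = 3.
2. Reading off the gridlines: it crosses the x-axis at the gridline x = 0; it meets the y-axis at y = 0 (among the integer gridlines).
3. Putting this together gives p.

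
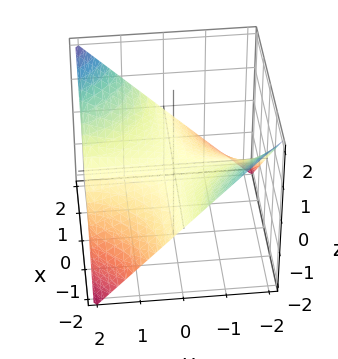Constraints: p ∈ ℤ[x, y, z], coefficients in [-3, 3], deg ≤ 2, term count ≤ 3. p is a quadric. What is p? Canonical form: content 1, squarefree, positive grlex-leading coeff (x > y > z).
deg p = 2. A saddle surface; a quadric.
From the axis intercepts and sections: the visible x-axis segment lies entirely on the surface; every point of the y-axis in the box is on the surface; one z-axis crossing is at z = 0.
Solving for integer coefficients yields p as stated.

x*y - 2*z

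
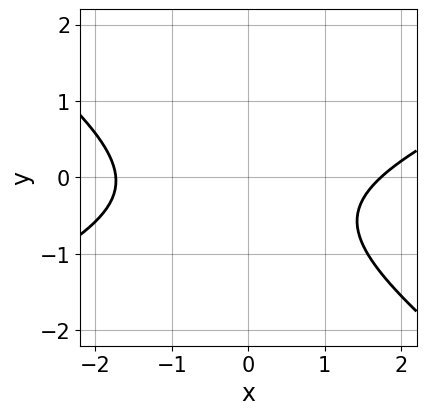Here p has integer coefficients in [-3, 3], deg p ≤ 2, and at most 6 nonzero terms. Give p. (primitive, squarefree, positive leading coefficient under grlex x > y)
1. Degree: the shape is more complex than any degree-1 curve, so deg p = 2.
2. Observable constraints: no y-intercept at any integer in the box.
3. Solving for integer coefficients yields p as stated.

x^2 - x*y - 3*y^2 - 2*y - 3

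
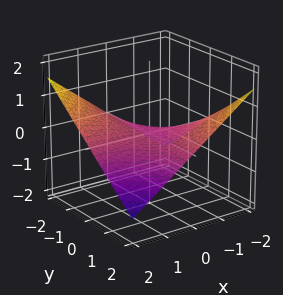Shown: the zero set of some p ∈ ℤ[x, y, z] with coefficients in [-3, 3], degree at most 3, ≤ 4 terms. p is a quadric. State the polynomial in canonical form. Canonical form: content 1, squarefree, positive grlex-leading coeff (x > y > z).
x*y + 3*z

First, degree: a hyperbolic paraboloid; a quadric, so deg p = 2.
Then, from the axis intercepts and sections: it meets the z-axis at z = 0 (among the integer gridlines); the visible x-axis segment lies entirely on the surface.
Finally, these observations pin down the coefficients. Check: (0, 1, 0) on the y-axis lies on the surface, and p(0, 1, 0) = 0. ✓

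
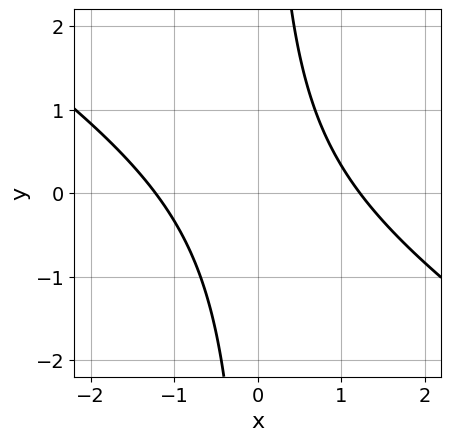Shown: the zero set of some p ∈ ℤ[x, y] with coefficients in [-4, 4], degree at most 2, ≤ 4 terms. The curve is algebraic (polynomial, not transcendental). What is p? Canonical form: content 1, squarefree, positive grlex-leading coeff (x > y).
2*x^2 + 3*x*y - 3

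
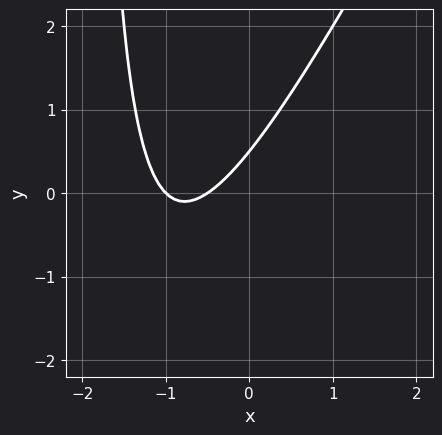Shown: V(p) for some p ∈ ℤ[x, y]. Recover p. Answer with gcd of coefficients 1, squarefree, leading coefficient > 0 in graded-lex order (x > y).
2*x^2 - x*y + 3*x - 2*y + 1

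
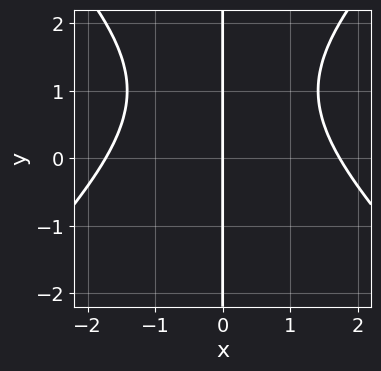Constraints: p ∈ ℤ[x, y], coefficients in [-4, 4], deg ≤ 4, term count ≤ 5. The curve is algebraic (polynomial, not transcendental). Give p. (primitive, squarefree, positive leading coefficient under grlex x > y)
x^3 - x*y^2 + 2*x*y - 3*x

First, the degree is 3 — the shape is more complex than any degree-2 curve.
Then, reading off the gridlines: the visible y-axis segment lies entirely on the curve; one x-axis crossing is at x = 0.
Finally, assembling these constraints gives the stated polynomial.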